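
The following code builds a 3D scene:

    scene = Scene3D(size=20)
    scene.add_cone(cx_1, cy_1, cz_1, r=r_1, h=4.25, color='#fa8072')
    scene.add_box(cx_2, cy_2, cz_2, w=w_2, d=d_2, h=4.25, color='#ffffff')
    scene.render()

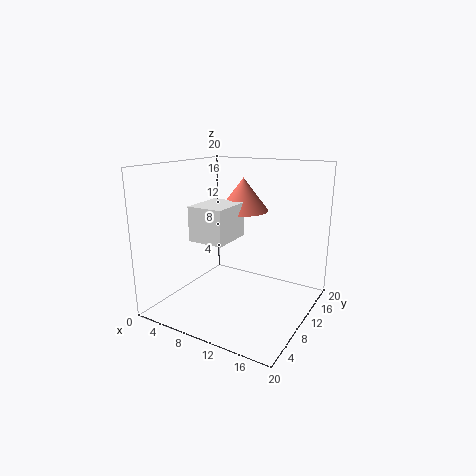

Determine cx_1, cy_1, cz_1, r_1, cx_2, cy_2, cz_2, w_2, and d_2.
cx_1 = 11.25
cy_1 = 9.25
cz_1 = 14.25
r_1 = 3.25
cx_2 = 7.75
cy_2 = 2.25
cz_2 = 11.5
w_2 = 4.5
d_2 = 5.5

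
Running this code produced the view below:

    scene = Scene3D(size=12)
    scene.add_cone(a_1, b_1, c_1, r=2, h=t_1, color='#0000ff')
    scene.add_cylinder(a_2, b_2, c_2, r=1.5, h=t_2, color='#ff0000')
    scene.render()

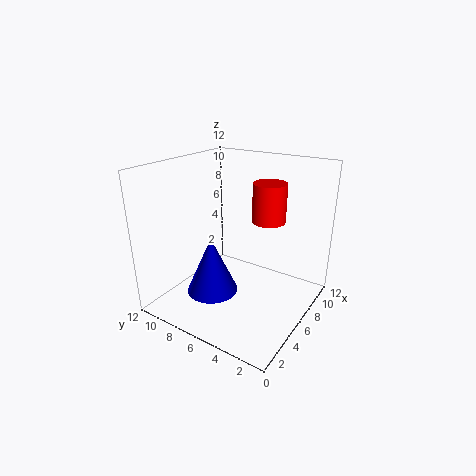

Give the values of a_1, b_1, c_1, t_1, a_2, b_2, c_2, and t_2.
a_1 = 3, b_1 = 6.5, c_1 = 2.5, t_1 = 4.5, a_2 = 9.5, b_2 = 5, c_2 = 6.5, t_2 = 3.5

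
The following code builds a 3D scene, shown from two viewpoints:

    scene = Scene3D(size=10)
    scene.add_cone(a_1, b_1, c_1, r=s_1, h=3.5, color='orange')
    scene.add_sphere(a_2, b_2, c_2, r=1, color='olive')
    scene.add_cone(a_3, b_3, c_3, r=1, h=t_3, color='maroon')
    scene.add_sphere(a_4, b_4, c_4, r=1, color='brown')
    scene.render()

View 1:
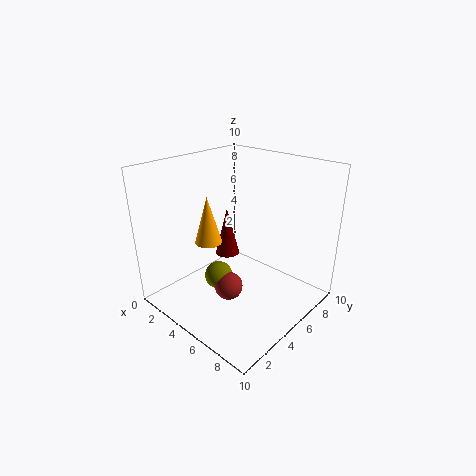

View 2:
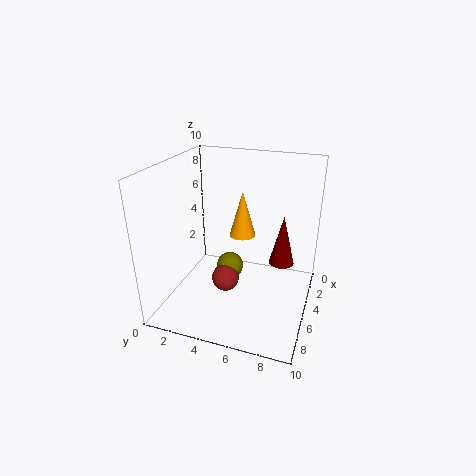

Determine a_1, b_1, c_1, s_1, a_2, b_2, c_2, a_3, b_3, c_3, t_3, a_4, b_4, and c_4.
a_1 = 2.5
b_1 = 4.5
c_1 = 4
s_1 = 1
a_2 = 4
b_2 = 4
c_2 = 2
a_3 = 1.5
b_3 = 7.5
c_3 = 1.5
t_3 = 4
a_4 = 5
b_4 = 4
c_4 = 1.5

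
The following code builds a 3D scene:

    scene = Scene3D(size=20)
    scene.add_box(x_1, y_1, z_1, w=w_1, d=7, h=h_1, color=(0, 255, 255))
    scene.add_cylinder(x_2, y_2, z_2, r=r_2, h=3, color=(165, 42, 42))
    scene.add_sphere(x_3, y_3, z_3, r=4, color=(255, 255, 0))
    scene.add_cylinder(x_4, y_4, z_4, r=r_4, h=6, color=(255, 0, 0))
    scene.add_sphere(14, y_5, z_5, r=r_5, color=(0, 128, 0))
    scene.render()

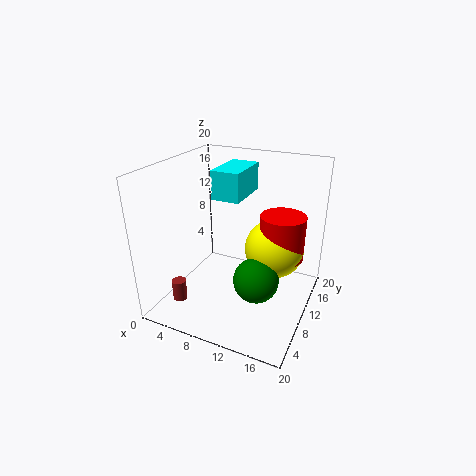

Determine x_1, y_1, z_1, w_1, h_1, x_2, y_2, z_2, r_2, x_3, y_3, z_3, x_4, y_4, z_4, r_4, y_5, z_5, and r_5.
x_1 = 6, y_1 = 10, z_1 = 15, w_1 = 4, h_1 = 4, x_2 = 3, y_2 = 5, z_2 = 1, r_2 = 1, x_3 = 15, y_3 = 11, z_3 = 9, x_4 = 16, y_4 = 11, z_4 = 8, r_4 = 3, y_5 = 7, z_5 = 6, r_5 = 3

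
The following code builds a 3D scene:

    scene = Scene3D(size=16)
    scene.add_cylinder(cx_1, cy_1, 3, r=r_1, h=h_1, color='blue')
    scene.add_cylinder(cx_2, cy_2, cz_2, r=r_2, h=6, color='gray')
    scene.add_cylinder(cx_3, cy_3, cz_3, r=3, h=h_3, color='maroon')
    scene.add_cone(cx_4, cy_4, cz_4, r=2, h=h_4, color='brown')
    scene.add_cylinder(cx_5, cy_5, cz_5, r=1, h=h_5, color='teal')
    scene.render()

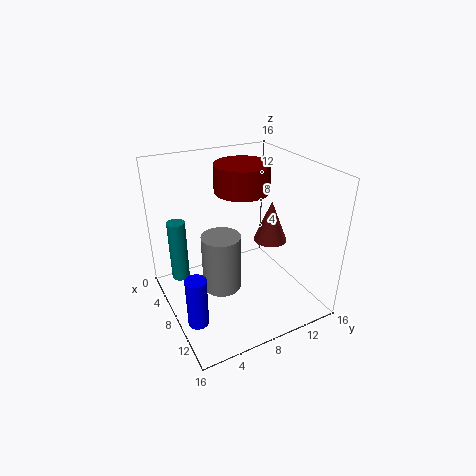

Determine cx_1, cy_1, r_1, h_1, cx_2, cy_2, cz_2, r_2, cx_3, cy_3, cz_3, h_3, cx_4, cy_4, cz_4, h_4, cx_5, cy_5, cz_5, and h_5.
cx_1 = 13
cy_1 = 1
r_1 = 1
h_1 = 5
cx_2 = 10
cy_2 = 5
cz_2 = 4
r_2 = 2
cx_3 = 7
cy_3 = 9
cz_3 = 13
h_3 = 3
cx_4 = 7
cy_4 = 13
cz_4 = 6
h_4 = 5
cx_5 = 5
cy_5 = 2
cz_5 = 3
h_5 = 7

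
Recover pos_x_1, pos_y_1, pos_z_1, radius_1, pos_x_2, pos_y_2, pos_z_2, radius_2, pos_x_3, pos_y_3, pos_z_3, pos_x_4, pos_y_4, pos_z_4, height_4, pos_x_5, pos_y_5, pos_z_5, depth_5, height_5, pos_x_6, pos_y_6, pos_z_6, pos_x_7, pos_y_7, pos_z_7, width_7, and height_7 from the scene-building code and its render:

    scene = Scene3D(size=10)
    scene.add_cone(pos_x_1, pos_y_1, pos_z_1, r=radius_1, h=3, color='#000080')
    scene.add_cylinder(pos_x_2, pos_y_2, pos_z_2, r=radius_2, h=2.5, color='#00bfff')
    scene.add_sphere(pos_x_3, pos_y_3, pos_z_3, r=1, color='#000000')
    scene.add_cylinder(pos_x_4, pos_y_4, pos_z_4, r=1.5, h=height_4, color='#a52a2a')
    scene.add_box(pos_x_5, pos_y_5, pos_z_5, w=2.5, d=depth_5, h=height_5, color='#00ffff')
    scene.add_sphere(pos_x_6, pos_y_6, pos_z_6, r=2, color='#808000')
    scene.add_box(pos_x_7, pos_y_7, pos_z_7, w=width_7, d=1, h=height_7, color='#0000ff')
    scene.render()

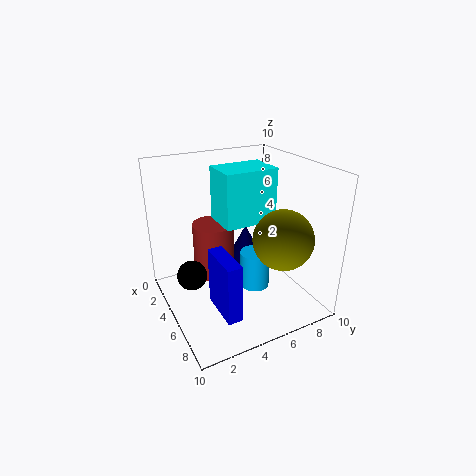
pos_x_1 = 2.5
pos_y_1 = 7
pos_z_1 = 1.5
radius_1 = 1.5
pos_x_2 = 6.5
pos_y_2 = 5.5
pos_z_2 = 2
radius_2 = 1
pos_x_3 = 5
pos_y_3 = 1.5
pos_z_3 = 3
pos_x_4 = 3
pos_y_4 = 4
pos_z_4 = 1.5
height_4 = 4
pos_x_5 = 4
pos_y_5 = 3.5
pos_z_5 = 6.5
depth_5 = 3.5
height_5 = 3.5
pos_x_6 = 7.5
pos_y_6 = 7
pos_z_6 = 5.5
pos_x_7 = 5.5
pos_y_7 = 2.5
pos_z_7 = 1
width_7 = 3
height_7 = 4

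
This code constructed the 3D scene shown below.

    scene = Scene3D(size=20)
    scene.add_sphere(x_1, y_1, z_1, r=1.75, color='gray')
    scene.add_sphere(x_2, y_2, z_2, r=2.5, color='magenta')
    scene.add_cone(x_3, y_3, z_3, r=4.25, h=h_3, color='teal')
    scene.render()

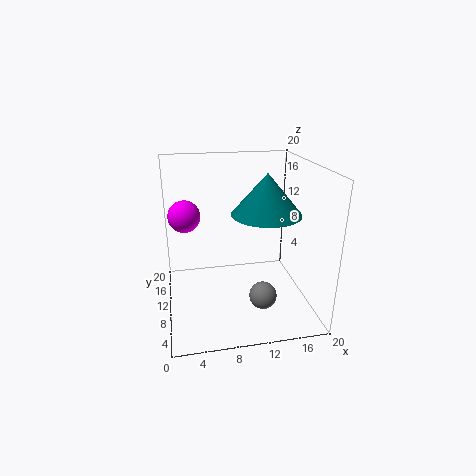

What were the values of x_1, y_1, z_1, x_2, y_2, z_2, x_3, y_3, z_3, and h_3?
x_1 = 12, y_1 = 3.75, z_1 = 4.5, x_2 = 3, y_2 = 17.25, z_2 = 11, x_3 = 12.5, y_3 = 5.25, z_3 = 15, h_3 = 5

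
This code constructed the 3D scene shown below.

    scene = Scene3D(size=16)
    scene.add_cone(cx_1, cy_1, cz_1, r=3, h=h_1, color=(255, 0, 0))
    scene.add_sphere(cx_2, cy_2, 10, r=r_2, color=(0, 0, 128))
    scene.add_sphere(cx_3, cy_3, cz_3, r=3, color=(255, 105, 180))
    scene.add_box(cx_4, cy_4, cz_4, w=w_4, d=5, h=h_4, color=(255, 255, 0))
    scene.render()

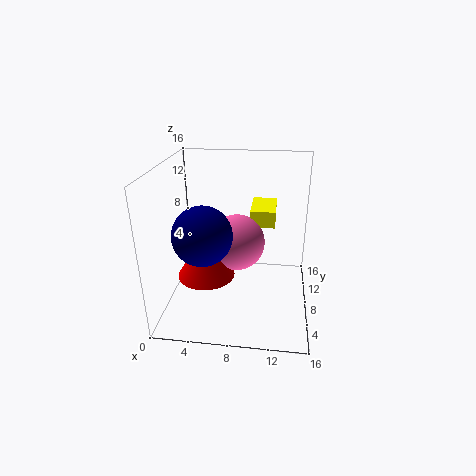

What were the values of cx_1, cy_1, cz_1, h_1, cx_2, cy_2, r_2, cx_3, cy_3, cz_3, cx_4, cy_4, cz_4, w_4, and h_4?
cx_1 = 5
cy_1 = 5
cz_1 = 5
h_1 = 5
cx_2 = 5
cy_2 = 4
r_2 = 3
cx_3 = 8
cy_3 = 7
cz_3 = 8
cx_4 = 9
cy_4 = 11
cz_4 = 8
w_4 = 3
h_4 = 2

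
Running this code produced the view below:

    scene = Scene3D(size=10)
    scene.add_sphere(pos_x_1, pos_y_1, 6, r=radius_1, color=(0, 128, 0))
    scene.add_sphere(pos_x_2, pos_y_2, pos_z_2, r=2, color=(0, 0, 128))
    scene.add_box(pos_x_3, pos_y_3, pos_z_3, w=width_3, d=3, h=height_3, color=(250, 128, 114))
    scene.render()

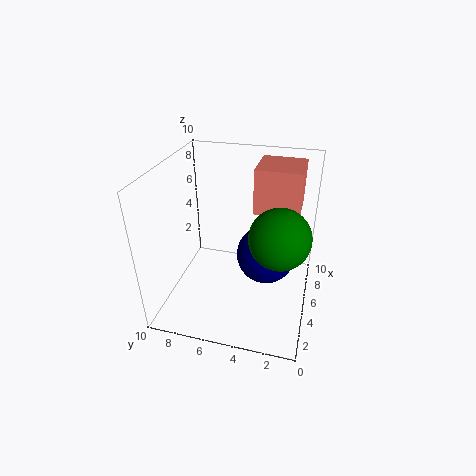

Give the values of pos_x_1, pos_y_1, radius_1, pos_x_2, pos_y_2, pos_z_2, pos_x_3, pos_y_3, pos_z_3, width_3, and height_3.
pos_x_1 = 4, pos_y_1 = 2, radius_1 = 2, pos_x_2 = 5, pos_y_2 = 3, pos_z_2 = 4, pos_x_3 = 5, pos_y_3 = 1, pos_z_3 = 7, width_3 = 3, height_3 = 3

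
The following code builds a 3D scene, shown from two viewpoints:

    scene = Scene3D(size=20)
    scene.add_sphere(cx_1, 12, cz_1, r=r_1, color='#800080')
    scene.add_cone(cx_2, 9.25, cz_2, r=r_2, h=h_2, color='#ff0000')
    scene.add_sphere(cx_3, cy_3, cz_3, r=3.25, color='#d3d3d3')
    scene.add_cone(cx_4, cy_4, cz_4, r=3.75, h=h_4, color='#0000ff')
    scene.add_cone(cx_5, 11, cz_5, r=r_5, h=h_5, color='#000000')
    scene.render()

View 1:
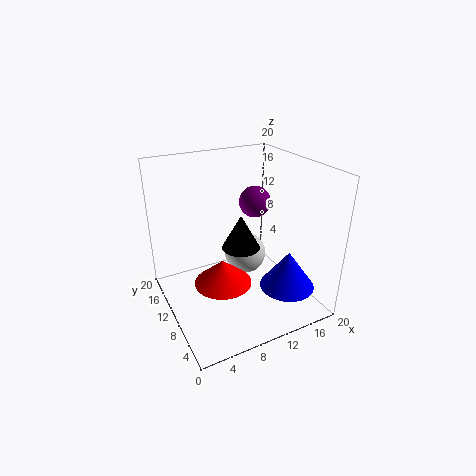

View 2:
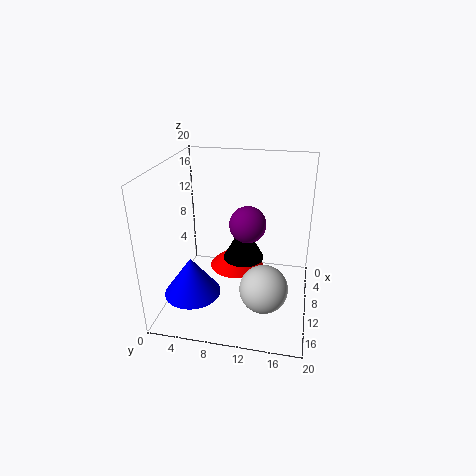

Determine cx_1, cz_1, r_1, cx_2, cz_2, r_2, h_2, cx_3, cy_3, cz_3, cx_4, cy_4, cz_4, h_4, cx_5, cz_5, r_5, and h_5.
cx_1 = 13.75, cz_1 = 14, r_1 = 2.25, cx_2 = 7.25, cz_2 = 4, r_2 = 4, h_2 = 3.5, cx_3 = 13.5, cy_3 = 14.25, cz_3 = 4.5, cx_4 = 15, cy_4 = 4.75, cz_4 = 3.75, h_4 = 5.25, cx_5 = 11, cz_5 = 7.75, r_5 = 2.75, h_5 = 5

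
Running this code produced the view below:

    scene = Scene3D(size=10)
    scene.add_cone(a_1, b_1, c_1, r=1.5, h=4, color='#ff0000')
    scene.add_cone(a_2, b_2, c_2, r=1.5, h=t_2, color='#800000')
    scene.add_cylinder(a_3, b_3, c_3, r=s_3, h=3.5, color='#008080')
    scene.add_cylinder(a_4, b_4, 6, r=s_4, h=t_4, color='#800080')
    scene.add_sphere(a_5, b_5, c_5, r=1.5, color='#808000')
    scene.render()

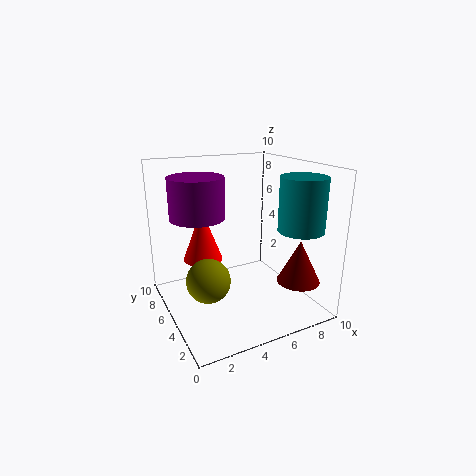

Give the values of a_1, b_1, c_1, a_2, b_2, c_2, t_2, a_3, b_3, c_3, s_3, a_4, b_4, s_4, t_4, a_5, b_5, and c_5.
a_1 = 3.5
b_1 = 8
c_1 = 2.5
a_2 = 8.5
b_2 = 2.5
c_2 = 2
t_2 = 3
a_3 = 8
b_3 = 2
c_3 = 6
s_3 = 1.5
a_4 = 3
b_4 = 7.5
s_4 = 2
t_4 = 3
a_5 = 2.5
b_5 = 4.5
c_5 = 2.5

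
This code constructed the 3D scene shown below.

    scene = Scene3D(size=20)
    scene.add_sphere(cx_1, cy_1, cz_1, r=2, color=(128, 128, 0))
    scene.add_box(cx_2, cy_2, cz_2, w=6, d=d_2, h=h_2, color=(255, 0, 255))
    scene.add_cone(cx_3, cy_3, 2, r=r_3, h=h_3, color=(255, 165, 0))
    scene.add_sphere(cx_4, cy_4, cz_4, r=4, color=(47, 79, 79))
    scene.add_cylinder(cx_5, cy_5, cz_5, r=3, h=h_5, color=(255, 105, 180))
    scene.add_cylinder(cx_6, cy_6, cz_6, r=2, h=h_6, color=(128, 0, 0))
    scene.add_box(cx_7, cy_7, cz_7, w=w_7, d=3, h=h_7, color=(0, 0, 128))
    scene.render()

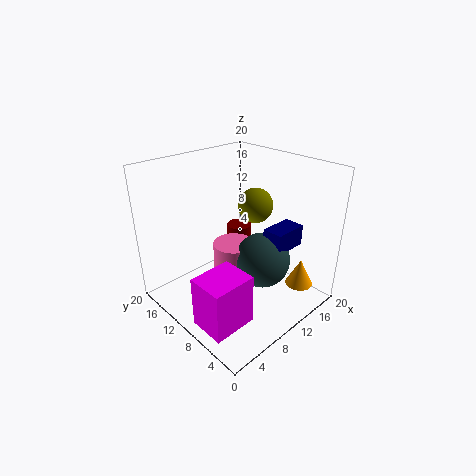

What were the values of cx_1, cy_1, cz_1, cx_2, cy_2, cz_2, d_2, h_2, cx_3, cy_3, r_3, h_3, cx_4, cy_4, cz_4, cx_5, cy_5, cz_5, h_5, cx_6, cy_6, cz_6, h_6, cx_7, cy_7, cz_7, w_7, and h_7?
cx_1 = 8
cy_1 = 5
cz_1 = 17
cx_2 = 1
cy_2 = 4
cz_2 = 1
d_2 = 5
h_2 = 7
cx_3 = 17
cy_3 = 4
r_3 = 2
h_3 = 4
cx_4 = 13
cy_4 = 8
cz_4 = 6
cx_5 = 11
cy_5 = 12
cz_5 = 3
h_5 = 5
cx_6 = 16
cy_6 = 16
cz_6 = 3
h_6 = 5
cx_7 = 13
cy_7 = 5
cz_7 = 8
w_7 = 5
h_7 = 3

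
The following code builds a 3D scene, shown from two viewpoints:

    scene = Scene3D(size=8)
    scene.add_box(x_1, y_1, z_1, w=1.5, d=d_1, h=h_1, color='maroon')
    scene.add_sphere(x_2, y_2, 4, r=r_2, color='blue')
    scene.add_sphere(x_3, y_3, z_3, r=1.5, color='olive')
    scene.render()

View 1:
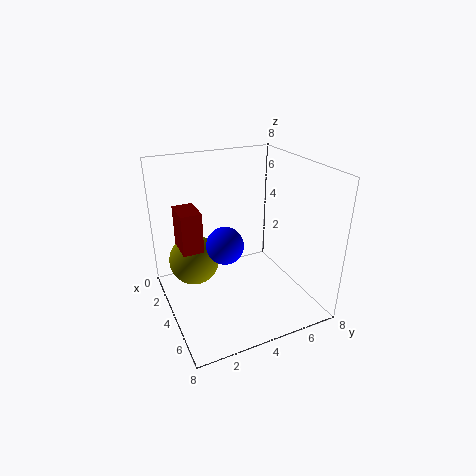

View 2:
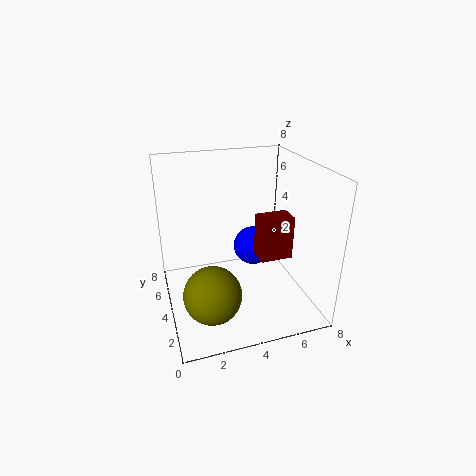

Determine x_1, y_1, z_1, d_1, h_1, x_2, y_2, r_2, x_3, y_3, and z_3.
x_1 = 4
y_1 = 0.5
z_1 = 4.5
d_1 = 1
h_1 = 2
x_2 = 4.5
y_2 = 3
r_2 = 1
x_3 = 2
y_3 = 2
z_3 = 2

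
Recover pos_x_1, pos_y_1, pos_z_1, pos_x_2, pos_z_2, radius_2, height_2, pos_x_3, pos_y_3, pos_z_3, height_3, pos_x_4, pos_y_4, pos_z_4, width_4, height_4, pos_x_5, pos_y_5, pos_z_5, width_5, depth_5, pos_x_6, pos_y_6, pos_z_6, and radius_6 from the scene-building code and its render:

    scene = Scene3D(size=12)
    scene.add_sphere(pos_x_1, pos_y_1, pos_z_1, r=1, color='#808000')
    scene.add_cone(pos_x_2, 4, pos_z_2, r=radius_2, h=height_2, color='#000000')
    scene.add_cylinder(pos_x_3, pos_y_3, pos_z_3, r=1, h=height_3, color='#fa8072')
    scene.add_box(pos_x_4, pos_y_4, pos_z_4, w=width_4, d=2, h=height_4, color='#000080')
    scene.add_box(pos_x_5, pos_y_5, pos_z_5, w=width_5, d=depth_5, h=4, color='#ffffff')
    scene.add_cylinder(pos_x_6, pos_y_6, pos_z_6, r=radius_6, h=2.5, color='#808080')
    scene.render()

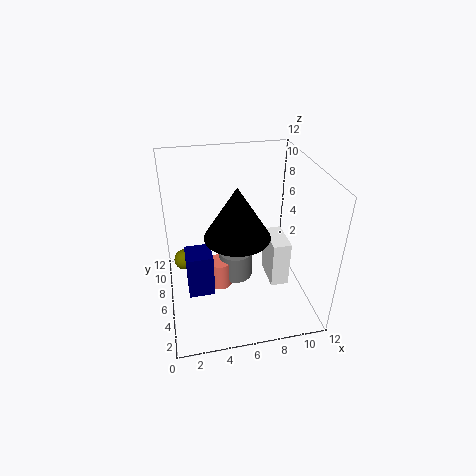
pos_x_1 = 1.5
pos_y_1 = 10
pos_z_1 = 1.5
pos_x_2 = 5.5
pos_z_2 = 7.5
radius_2 = 2.5
height_2 = 4
pos_x_3 = 4.5
pos_y_3 = 6.5
pos_z_3 = 1
height_3 = 2.5
pos_x_4 = 1.5
pos_y_4 = 3
pos_z_4 = 3
width_4 = 2
height_4 = 3.5
pos_x_5 = 8.5
pos_y_5 = 4
pos_z_5 = 2
width_5 = 1.5
depth_5 = 3
pos_x_6 = 6
pos_y_6 = 7
pos_z_6 = 1.5
radius_6 = 1.5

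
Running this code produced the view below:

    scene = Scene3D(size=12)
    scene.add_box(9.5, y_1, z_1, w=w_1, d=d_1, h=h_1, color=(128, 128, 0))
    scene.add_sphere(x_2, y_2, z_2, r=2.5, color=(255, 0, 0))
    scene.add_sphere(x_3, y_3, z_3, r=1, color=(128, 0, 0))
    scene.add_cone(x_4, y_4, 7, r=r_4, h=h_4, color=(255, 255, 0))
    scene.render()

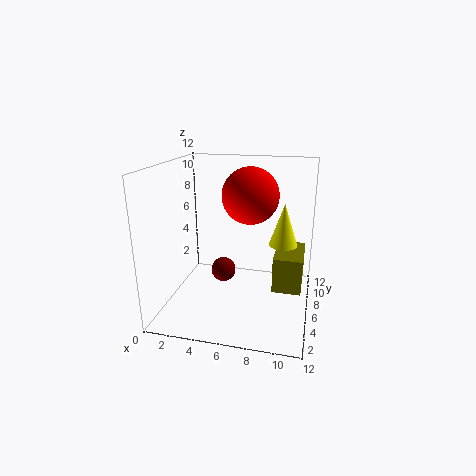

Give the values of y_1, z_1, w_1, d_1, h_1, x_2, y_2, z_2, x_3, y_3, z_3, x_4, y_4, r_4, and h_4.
y_1 = 1.5
z_1 = 4
w_1 = 2
d_1 = 3.5
h_1 = 2.5
x_2 = 6.5
y_2 = 8.5
z_2 = 9
x_3 = 5
y_3 = 5
z_3 = 3.5
x_4 = 10
y_4 = 3
r_4 = 1
h_4 = 3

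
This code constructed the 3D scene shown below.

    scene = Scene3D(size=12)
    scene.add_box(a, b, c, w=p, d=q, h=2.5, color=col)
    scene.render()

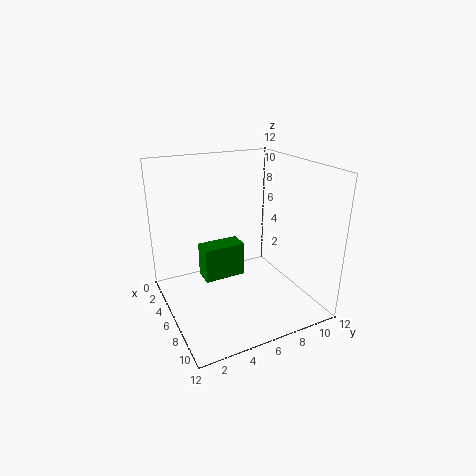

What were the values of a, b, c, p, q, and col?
a = 7.5
b = 2
c = 4.5
p = 1.5
q = 3
col = 'green'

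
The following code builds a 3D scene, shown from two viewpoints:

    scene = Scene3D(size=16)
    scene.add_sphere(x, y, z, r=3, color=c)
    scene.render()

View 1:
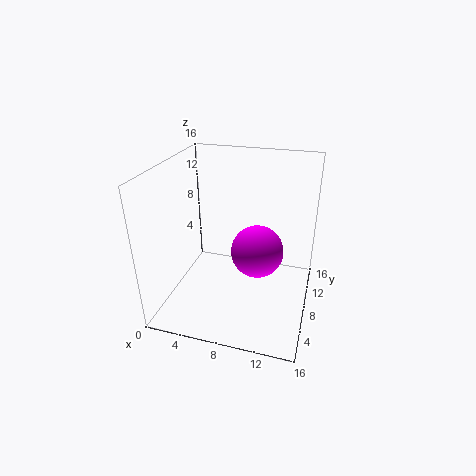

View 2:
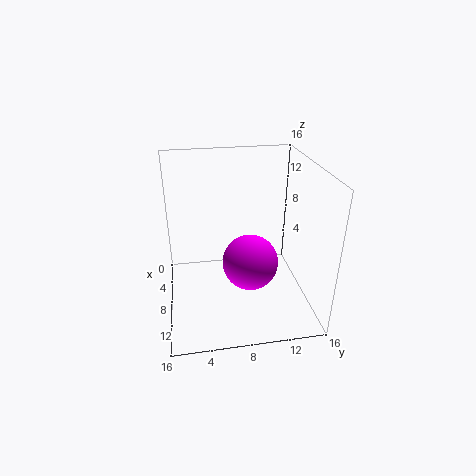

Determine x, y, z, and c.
x = 10; y = 9; z = 6; c = 'magenta'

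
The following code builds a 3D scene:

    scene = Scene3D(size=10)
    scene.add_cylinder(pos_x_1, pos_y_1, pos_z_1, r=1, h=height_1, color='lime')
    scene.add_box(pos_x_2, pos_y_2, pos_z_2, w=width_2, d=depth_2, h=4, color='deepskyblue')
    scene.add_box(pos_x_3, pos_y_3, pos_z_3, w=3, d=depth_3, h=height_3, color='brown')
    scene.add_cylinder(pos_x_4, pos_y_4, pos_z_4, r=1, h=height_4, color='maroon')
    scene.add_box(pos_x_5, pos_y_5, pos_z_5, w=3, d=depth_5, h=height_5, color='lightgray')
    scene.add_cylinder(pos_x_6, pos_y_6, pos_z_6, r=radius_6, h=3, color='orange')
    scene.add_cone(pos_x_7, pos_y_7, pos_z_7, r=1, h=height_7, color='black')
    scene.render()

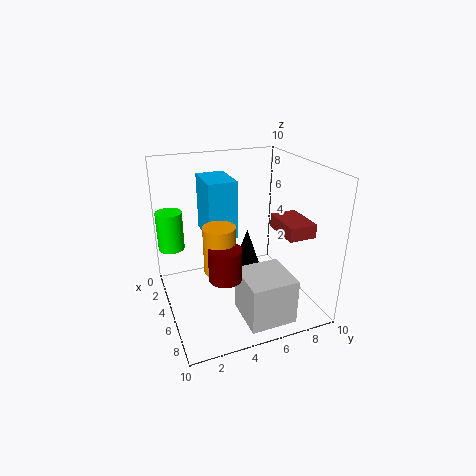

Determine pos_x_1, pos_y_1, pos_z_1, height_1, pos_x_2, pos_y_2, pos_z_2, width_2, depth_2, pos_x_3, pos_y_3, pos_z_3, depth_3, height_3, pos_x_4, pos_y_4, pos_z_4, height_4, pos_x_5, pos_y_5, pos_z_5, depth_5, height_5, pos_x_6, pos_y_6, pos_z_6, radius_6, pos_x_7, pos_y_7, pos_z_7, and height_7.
pos_x_1 = 1; pos_y_1 = 1; pos_z_1 = 3; height_1 = 3; pos_x_2 = 2; pos_y_2 = 3; pos_z_2 = 5; width_2 = 3; depth_2 = 2; pos_x_3 = 4; pos_y_3 = 8; pos_z_3 = 5; depth_3 = 2; height_3 = 1; pos_x_4 = 8; pos_y_4 = 3; pos_z_4 = 4; height_4 = 2; pos_x_5 = 7; pos_y_5 = 4; pos_z_5 = 1; depth_5 = 3; height_5 = 3; pos_x_6 = 7; pos_y_6 = 3; pos_z_6 = 4; radius_6 = 1; pos_x_7 = 2; pos_y_7 = 7; pos_z_7 = 1; height_7 = 3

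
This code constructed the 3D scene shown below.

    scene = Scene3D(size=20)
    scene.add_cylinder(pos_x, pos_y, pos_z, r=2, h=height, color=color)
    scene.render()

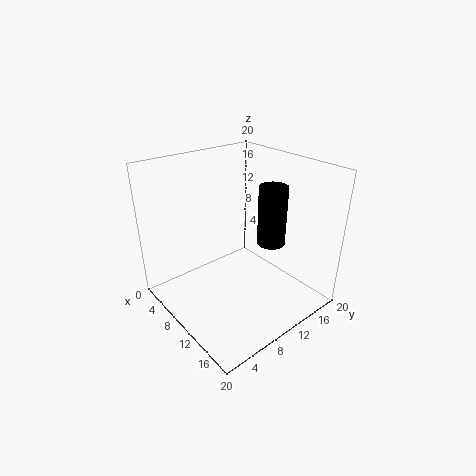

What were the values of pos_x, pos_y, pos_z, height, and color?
pos_x = 12, pos_y = 14.5, pos_z = 8.5, height = 8.5, color = 'black'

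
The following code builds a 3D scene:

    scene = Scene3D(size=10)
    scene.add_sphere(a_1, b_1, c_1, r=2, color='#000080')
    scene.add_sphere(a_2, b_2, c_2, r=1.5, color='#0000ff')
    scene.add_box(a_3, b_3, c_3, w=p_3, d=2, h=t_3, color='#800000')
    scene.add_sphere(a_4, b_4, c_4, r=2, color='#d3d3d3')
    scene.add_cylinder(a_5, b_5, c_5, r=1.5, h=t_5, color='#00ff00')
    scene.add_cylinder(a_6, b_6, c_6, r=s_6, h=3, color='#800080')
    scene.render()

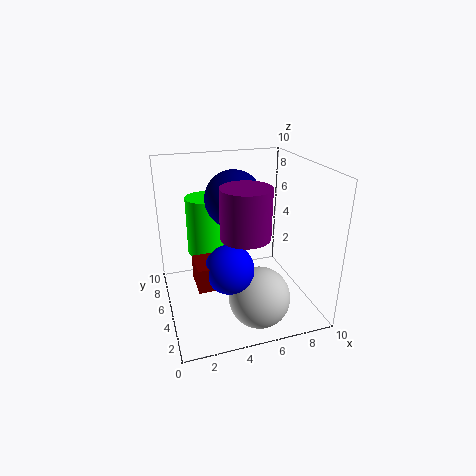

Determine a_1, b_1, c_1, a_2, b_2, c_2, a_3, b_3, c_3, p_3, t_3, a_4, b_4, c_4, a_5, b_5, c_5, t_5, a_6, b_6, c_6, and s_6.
a_1 = 5; b_1 = 6; c_1 = 7.5; a_2 = 3.5; b_2 = 2; c_2 = 4.5; a_3 = 1.5; b_3 = 1.5; c_3 = 3.5; p_3 = 2; t_3 = 1.5; a_4 = 5.5; b_4 = 2; c_4 = 2; a_5 = 3.5; b_5 = 8.5; c_5 = 2.5; t_5 = 4.5; a_6 = 4.5; b_6 = 2; c_6 = 6.5; s_6 = 1.5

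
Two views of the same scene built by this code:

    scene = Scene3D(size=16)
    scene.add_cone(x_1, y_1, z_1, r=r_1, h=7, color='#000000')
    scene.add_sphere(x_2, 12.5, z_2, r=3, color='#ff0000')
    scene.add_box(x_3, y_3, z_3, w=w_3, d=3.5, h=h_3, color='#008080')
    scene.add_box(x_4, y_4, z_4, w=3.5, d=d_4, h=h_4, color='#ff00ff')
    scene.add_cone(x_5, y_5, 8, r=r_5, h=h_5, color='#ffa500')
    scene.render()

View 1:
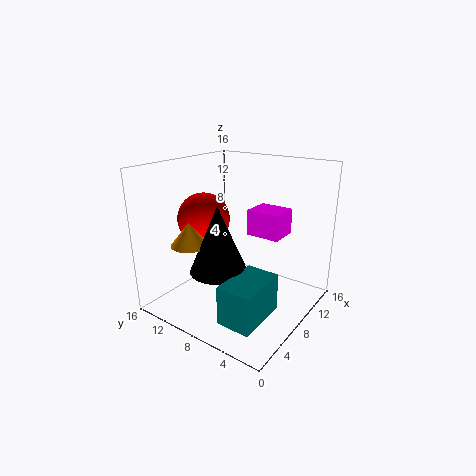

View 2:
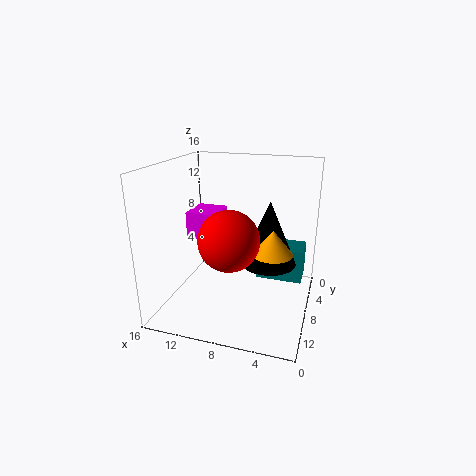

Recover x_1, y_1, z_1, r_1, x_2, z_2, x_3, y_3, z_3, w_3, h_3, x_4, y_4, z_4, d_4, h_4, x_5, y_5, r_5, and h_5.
x_1 = 4.5, y_1 = 8, z_1 = 5.5, r_1 = 3, x_2 = 7.5, z_2 = 9.5, x_3 = 1, y_3 = 2, z_3 = 2, w_3 = 5.5, h_3 = 4, x_4 = 10.5, y_4 = 4.5, z_4 = 7.5, d_4 = 4, h_4 = 3, x_5 = 3.5, y_5 = 11, r_5 = 2, h_5 = 2.5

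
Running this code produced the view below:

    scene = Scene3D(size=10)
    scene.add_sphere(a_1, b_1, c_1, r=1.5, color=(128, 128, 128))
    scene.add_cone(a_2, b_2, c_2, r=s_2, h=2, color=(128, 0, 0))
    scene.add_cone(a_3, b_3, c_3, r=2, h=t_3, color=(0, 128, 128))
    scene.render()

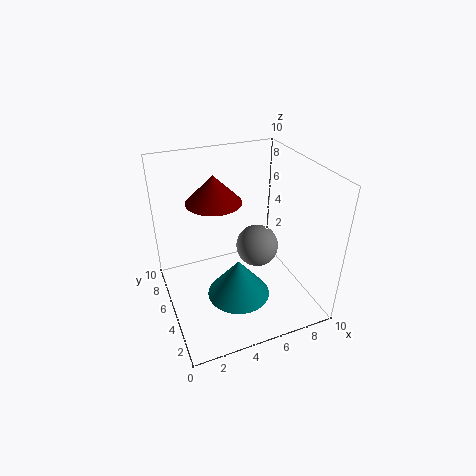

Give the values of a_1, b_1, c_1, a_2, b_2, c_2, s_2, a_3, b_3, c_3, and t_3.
a_1 = 6.5; b_1 = 5; c_1 = 4; a_2 = 4; b_2 = 7; c_2 = 7; s_2 = 2; a_3 = 4; b_3 = 2.5; c_3 = 2.5; t_3 = 2.5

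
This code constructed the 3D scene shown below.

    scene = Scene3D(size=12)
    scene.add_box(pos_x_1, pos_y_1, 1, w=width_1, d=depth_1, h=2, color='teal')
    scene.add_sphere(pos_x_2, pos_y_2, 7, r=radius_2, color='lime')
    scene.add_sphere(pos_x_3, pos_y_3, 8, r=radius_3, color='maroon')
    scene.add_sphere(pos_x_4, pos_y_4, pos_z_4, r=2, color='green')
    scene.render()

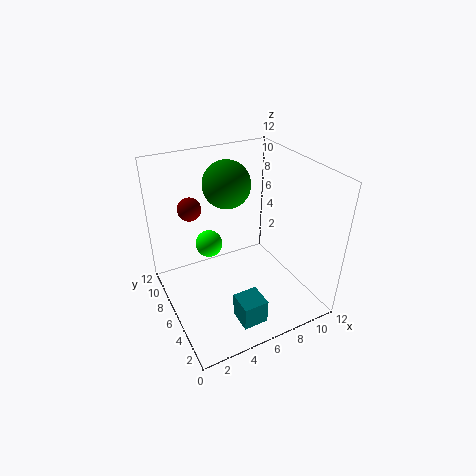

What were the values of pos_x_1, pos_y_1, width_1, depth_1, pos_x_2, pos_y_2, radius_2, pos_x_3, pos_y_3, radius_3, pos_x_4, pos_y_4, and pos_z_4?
pos_x_1 = 4; pos_y_1 = 1; width_1 = 2; depth_1 = 2; pos_x_2 = 3; pos_y_2 = 5; radius_2 = 1; pos_x_3 = 3; pos_y_3 = 9; radius_3 = 1; pos_x_4 = 6; pos_y_4 = 8; pos_z_4 = 10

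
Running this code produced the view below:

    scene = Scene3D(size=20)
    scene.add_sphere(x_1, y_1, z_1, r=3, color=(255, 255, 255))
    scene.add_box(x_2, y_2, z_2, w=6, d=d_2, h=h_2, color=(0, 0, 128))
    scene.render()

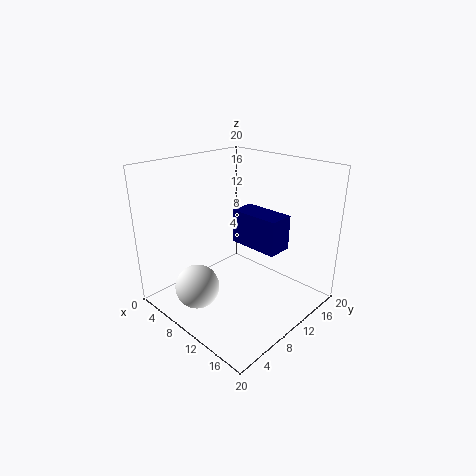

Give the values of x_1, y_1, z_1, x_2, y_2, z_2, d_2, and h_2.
x_1 = 8
y_1 = 4
z_1 = 4
x_2 = 13
y_2 = 6
z_2 = 12
d_2 = 3
h_2 = 4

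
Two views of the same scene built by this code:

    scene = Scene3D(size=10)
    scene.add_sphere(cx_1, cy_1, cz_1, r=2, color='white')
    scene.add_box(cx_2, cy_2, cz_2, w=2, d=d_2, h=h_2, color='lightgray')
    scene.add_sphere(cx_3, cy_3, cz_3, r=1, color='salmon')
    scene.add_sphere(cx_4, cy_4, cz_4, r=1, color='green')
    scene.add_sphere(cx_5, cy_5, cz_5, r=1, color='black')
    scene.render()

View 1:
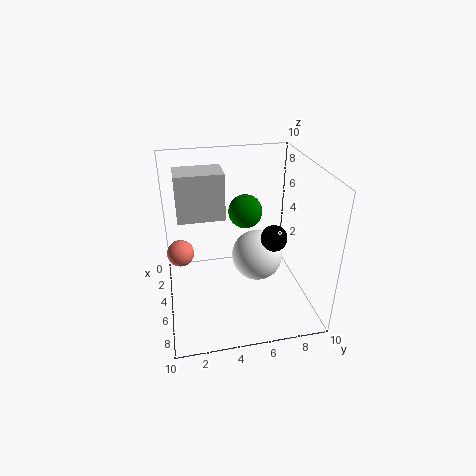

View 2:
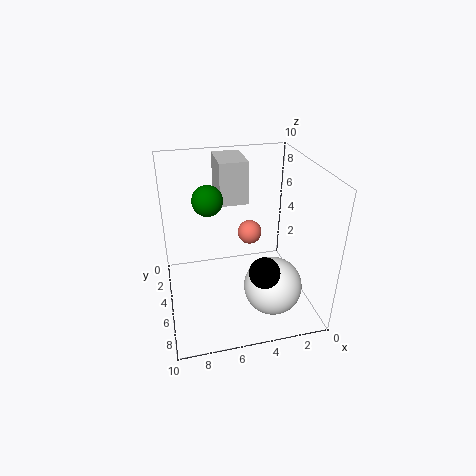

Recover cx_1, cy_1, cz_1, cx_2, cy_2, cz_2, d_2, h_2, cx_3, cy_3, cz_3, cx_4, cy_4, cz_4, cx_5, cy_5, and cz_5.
cx_1 = 3
cy_1 = 7
cz_1 = 2
cx_2 = 4
cy_2 = 1
cz_2 = 7
d_2 = 3
h_2 = 3
cx_3 = 3
cy_3 = 1
cz_3 = 3
cx_4 = 7
cy_4 = 5
cz_4 = 8
cx_5 = 4
cy_5 = 8
cz_5 = 4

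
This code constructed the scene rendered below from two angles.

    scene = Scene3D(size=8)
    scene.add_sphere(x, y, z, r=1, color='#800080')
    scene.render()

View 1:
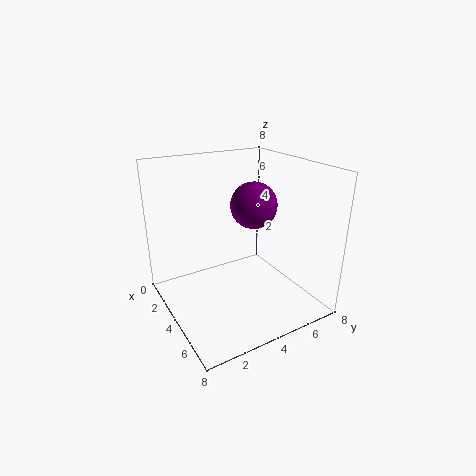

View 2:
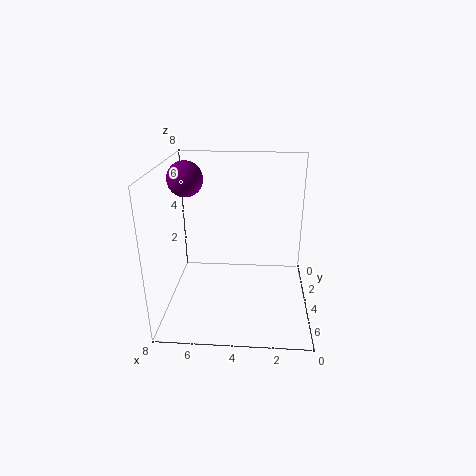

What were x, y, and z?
x = 7, y = 3, z = 7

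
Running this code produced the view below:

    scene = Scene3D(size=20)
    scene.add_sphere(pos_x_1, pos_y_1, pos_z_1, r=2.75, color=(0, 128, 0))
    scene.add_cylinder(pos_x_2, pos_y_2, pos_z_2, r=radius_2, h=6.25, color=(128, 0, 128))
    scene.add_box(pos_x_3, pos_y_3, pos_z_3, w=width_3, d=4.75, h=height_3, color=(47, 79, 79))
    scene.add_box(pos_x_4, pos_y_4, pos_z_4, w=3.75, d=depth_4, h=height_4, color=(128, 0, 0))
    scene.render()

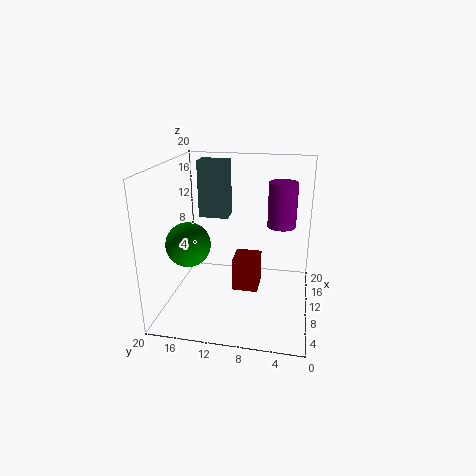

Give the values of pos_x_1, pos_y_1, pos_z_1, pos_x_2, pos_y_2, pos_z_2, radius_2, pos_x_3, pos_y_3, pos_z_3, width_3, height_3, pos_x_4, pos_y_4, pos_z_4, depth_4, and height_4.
pos_x_1 = 4; pos_y_1 = 15; pos_z_1 = 11.25; pos_x_2 = 12.5; pos_y_2 = 4.25; pos_z_2 = 11.25; radius_2 = 2; pos_x_3 = 16.5; pos_y_3 = 13; pos_z_3 = 10.25; width_3 = 3; height_3 = 9; pos_x_4 = 7; pos_y_4 = 6.75; pos_z_4 = 3.5; depth_4 = 3.5; height_4 = 4.5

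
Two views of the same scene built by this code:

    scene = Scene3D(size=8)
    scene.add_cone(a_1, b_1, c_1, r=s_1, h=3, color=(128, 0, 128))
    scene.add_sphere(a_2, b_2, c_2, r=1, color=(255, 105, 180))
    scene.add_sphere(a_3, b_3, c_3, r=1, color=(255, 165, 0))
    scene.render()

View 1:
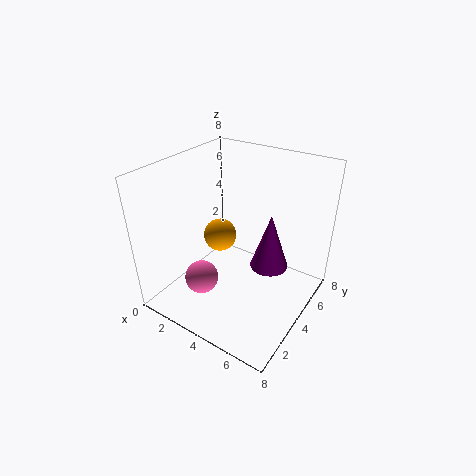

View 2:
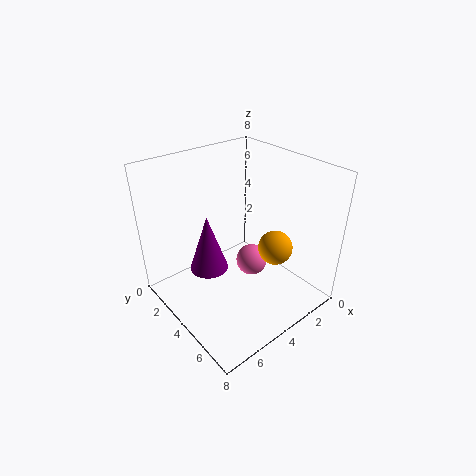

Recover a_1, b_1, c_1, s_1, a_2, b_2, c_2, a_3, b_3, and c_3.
a_1 = 6; b_1 = 4; c_1 = 3; s_1 = 1; a_2 = 2; b_2 = 3; c_2 = 1; a_3 = 2; b_3 = 5; c_3 = 3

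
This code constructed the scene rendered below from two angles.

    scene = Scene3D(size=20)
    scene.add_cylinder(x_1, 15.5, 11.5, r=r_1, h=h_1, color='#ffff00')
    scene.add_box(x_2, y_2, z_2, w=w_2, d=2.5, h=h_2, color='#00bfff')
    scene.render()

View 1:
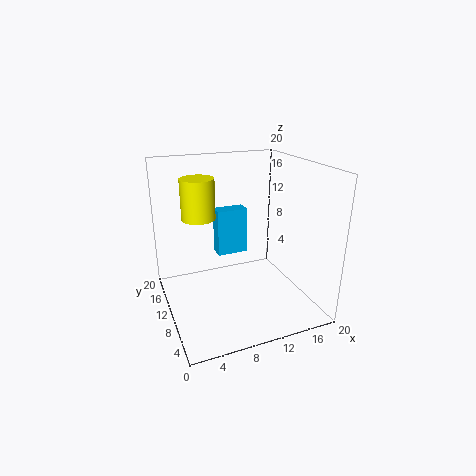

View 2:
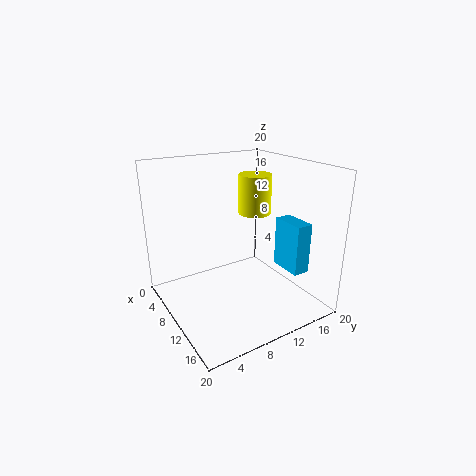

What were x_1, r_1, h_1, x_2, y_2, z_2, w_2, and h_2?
x_1 = 6, r_1 = 2.5, h_1 = 6, x_2 = 9.5, y_2 = 17, z_2 = 4, w_2 = 5, h_2 = 7.5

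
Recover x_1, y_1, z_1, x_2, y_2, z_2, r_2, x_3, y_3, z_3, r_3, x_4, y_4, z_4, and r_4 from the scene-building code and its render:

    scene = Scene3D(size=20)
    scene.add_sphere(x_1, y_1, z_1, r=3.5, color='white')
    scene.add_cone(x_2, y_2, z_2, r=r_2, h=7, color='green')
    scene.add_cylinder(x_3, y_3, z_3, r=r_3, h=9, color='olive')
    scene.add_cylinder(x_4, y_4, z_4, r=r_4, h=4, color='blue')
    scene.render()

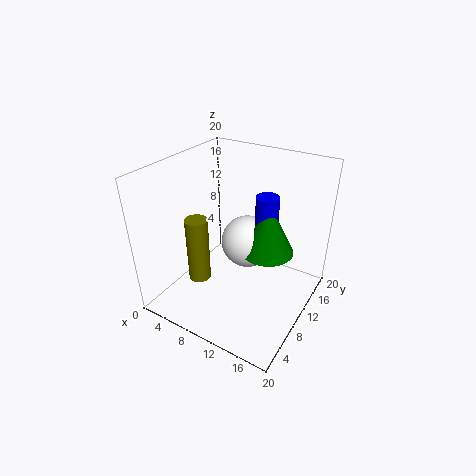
x_1 = 11.5
y_1 = 10
z_1 = 10
x_2 = 14.5
y_2 = 10
z_2 = 9.5
r_2 = 3.5
x_3 = 6.5
y_3 = 5.5
z_3 = 5
r_3 = 1.5
x_4 = 14
y_4 = 10.5
z_4 = 13
r_4 = 1.5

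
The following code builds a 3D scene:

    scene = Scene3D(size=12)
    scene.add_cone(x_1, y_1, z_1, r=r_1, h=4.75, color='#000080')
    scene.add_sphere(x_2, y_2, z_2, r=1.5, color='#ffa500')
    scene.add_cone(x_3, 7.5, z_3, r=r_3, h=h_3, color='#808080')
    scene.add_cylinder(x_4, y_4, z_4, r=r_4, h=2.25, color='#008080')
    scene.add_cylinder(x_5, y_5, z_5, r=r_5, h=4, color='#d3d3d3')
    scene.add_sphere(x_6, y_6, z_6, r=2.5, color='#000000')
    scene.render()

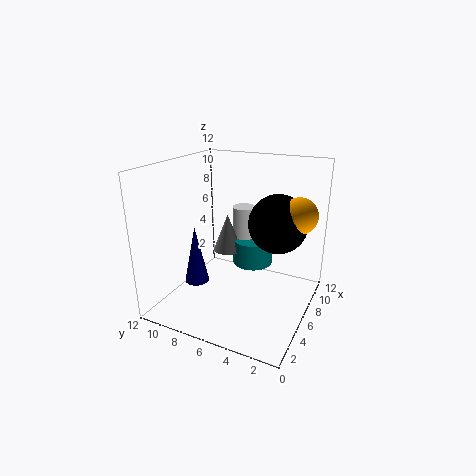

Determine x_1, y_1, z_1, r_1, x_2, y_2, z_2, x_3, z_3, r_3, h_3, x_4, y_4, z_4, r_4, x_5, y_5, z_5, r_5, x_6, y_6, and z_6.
x_1 = 3.75, y_1 = 8.75, z_1 = 2.5, r_1 = 1, x_2 = 8, y_2 = 1.5, z_2 = 8, x_3 = 7, z_3 = 4.25, r_3 = 1.25, h_3 = 3.25, x_4 = 8, y_4 = 5.5, z_4 = 3, r_4 = 1.75, x_5 = 8.25, y_5 = 6.5, z_5 = 4, r_5 = 1, x_6 = 8, y_6 = 3.25, z_6 = 7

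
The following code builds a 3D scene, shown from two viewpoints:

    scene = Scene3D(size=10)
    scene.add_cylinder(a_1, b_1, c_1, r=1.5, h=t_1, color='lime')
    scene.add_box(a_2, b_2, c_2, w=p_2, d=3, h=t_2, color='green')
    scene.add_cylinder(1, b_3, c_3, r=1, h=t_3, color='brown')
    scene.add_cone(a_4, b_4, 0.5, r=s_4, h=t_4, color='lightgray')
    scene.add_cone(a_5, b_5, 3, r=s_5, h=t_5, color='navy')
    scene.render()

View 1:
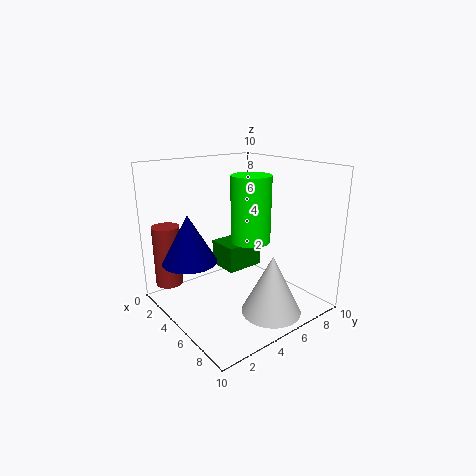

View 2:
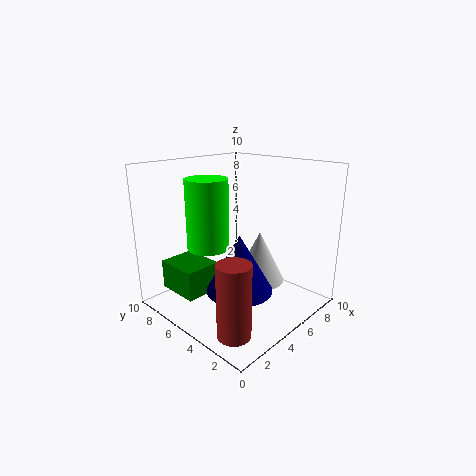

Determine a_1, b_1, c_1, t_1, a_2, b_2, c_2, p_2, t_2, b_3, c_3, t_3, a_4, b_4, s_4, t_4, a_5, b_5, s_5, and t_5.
a_1 = 4; b_1 = 7; c_1 = 4; t_1 = 5; a_2 = 1; b_2 = 5.5; c_2 = 1.5; p_2 = 2.5; t_2 = 2; b_3 = 1.5; c_3 = 1; t_3 = 4.5; a_4 = 8; b_4 = 5.5; s_4 = 2; t_4 = 4; a_5 = 2.5; b_5 = 2.5; s_5 = 2; t_5 = 3.5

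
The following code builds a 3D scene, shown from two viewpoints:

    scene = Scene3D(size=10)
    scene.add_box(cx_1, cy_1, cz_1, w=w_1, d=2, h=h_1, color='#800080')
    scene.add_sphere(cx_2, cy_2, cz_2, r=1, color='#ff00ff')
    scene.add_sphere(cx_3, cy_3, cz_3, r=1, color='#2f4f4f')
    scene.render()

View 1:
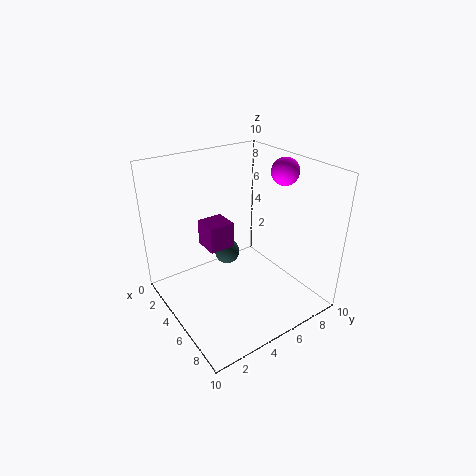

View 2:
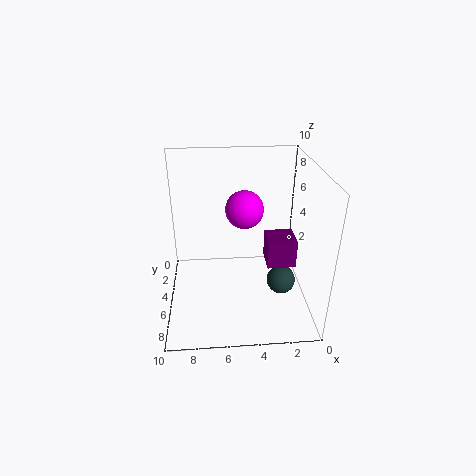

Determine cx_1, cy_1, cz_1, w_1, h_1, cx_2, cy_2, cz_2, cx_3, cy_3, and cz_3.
cx_1 = 1
cy_1 = 4
cz_1 = 3
w_1 = 2
h_1 = 2
cx_2 = 5
cy_2 = 9
cz_2 = 9
cx_3 = 2
cy_3 = 6
cz_3 = 2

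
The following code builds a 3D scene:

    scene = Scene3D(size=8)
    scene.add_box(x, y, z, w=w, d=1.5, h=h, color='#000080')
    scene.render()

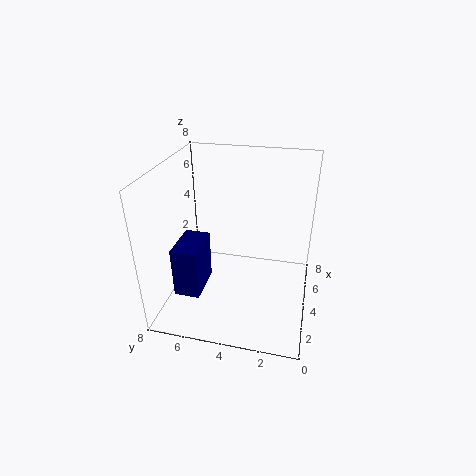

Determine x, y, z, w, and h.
x = 2.5; y = 6; z = 0.5; w = 2.5; h = 3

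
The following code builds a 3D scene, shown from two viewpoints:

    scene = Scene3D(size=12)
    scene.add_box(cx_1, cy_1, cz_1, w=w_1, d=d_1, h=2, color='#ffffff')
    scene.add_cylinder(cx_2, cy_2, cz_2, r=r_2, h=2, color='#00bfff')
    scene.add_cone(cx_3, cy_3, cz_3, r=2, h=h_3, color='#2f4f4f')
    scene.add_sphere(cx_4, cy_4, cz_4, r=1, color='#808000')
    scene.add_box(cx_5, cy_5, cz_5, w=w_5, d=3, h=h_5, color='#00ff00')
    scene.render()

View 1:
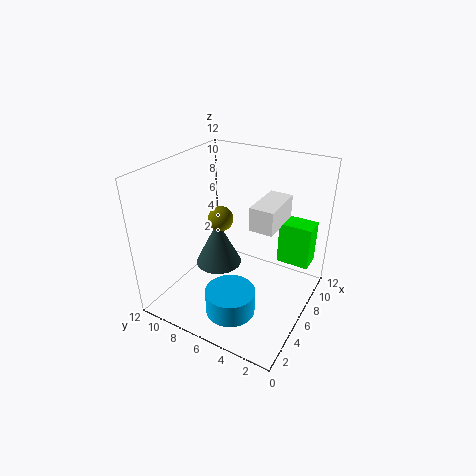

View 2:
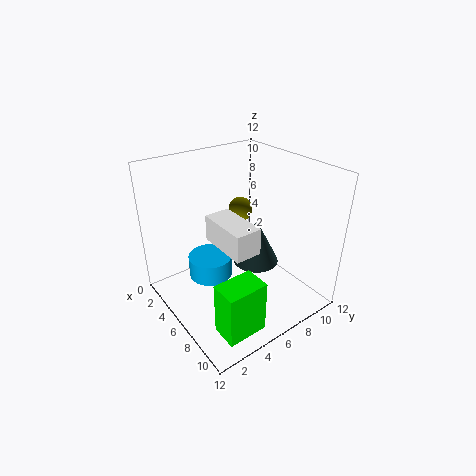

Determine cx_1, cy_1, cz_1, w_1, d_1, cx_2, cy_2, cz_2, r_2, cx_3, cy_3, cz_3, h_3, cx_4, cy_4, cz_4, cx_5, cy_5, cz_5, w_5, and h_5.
cx_1 = 6, cy_1 = 3, cz_1 = 7, w_1 = 4, d_1 = 2, cx_2 = 3, cy_2 = 5, cz_2 = 1, r_2 = 2, cx_3 = 6, cy_3 = 8, cz_3 = 3, h_3 = 4, cx_4 = 5, cy_4 = 7, cz_4 = 8, cx_5 = 10, cy_5 = 1, cz_5 = 2, w_5 = 2, h_5 = 4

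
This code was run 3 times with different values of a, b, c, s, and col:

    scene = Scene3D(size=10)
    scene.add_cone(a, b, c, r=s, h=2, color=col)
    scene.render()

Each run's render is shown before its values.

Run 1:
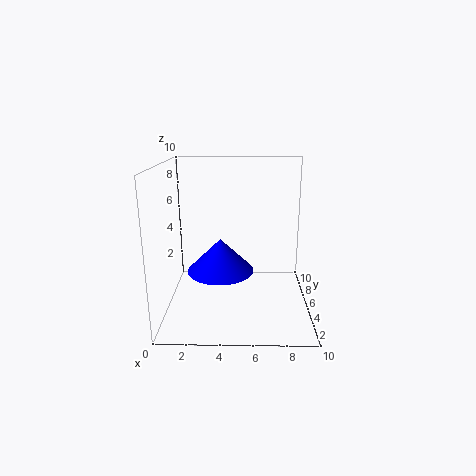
a = 4, b = 2, c = 4, s = 2, col = 'blue'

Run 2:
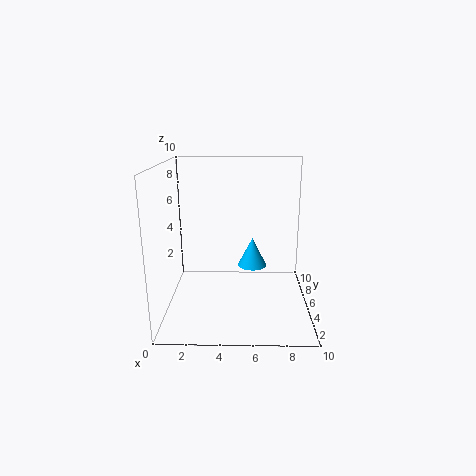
a = 6, b = 5, c = 3, s = 1, col = 'deepskyblue'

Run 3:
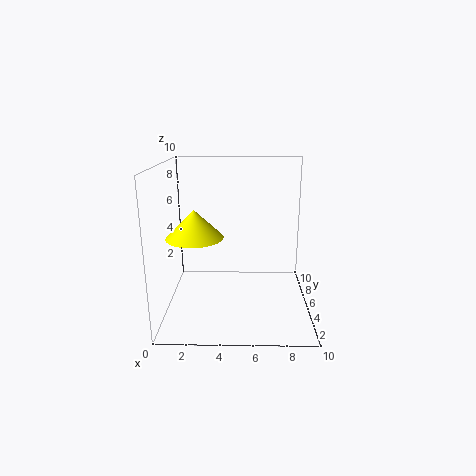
a = 2, b = 5, c = 5, s = 2, col = 'yellow'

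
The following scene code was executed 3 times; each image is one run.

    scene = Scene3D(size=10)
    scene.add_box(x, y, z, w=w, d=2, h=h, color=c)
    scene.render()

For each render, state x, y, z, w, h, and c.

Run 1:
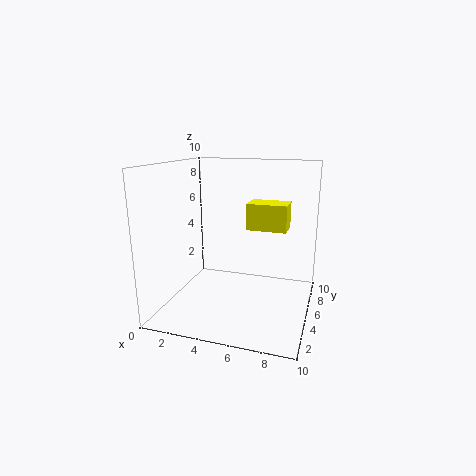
x = 5; y = 7; z = 5; w = 3; h = 2; c = 'yellow'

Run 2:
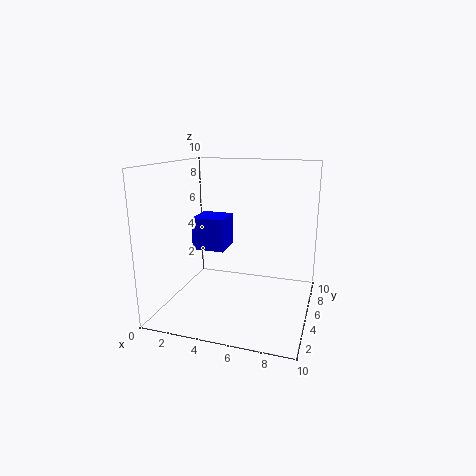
x = 3; y = 2; z = 5; w = 2; h = 2; c = 'blue'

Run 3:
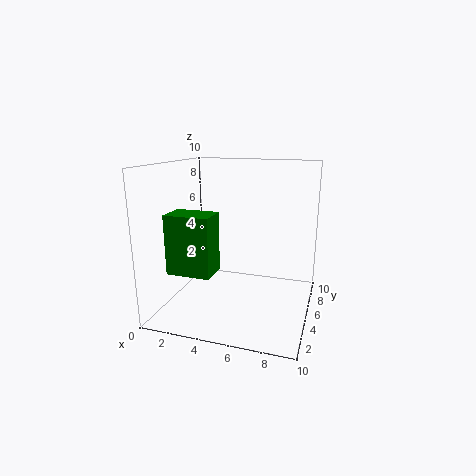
x = 1; y = 2; z = 3; w = 3; h = 4; c = 'green'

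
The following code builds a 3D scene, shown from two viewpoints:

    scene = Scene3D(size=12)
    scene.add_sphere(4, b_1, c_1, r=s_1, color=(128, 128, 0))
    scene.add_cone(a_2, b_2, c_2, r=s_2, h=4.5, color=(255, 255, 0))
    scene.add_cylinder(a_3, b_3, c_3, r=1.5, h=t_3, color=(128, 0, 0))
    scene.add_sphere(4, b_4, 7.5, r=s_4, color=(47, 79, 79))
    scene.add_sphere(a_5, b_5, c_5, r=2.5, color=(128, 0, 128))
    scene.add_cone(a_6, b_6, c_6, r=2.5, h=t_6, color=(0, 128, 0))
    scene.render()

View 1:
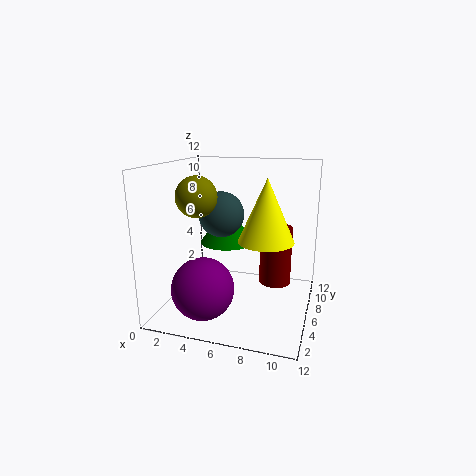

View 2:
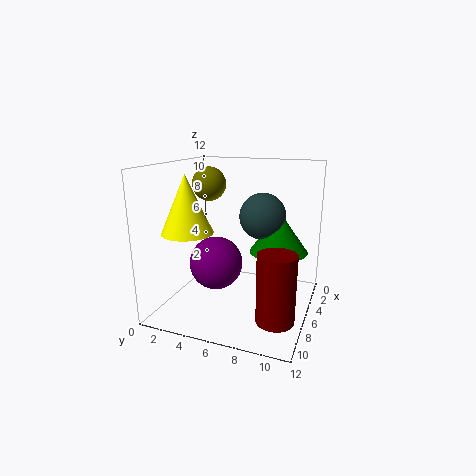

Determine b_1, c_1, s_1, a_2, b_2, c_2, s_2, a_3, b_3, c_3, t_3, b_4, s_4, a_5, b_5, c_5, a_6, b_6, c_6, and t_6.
b_1 = 2.5
c_1 = 10
s_1 = 1.5
a_2 = 9
b_2 = 3
c_2 = 7
s_2 = 2
a_3 = 8.5
b_3 = 10
c_3 = 0.5
t_3 = 5.5
b_4 = 7.5
s_4 = 2
a_5 = 4
b_5 = 3
c_5 = 2.5
a_6 = 4
b_6 = 9
c_6 = 4.5
t_6 = 3.5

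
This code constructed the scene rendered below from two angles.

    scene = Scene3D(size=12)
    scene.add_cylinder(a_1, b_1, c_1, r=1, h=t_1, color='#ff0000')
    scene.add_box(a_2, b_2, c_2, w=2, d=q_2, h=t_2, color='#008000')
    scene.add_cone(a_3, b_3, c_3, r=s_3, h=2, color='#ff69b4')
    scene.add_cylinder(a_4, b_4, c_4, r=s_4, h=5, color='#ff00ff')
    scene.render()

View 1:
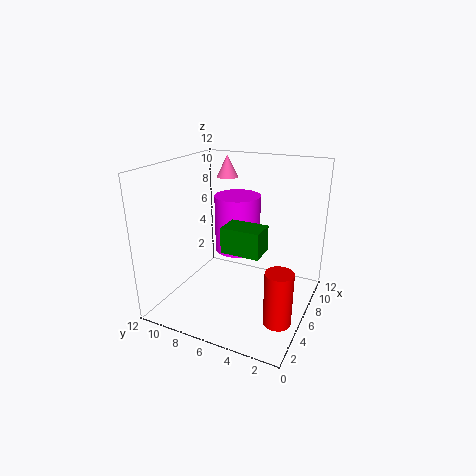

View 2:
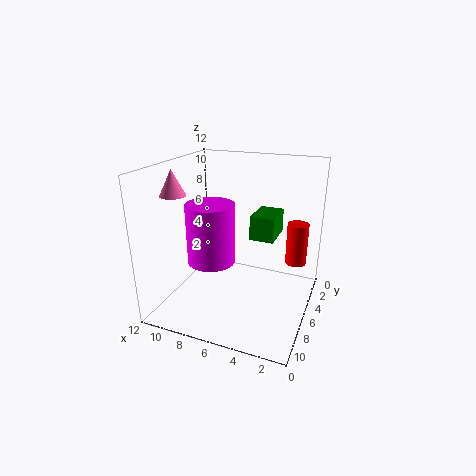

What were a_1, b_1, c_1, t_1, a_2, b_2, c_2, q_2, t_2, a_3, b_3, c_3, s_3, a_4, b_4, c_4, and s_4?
a_1 = 2
b_1 = 1
c_1 = 2
t_1 = 4
a_2 = 3
b_2 = 3
c_2 = 6
q_2 = 3
t_2 = 2
a_3 = 10
b_3 = 9
c_3 = 10
s_3 = 1
a_4 = 8
b_4 = 7
c_4 = 4
s_4 = 2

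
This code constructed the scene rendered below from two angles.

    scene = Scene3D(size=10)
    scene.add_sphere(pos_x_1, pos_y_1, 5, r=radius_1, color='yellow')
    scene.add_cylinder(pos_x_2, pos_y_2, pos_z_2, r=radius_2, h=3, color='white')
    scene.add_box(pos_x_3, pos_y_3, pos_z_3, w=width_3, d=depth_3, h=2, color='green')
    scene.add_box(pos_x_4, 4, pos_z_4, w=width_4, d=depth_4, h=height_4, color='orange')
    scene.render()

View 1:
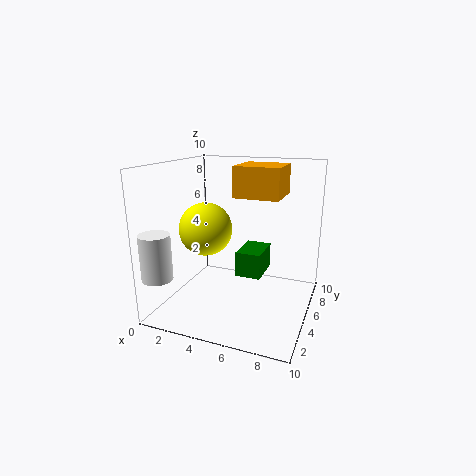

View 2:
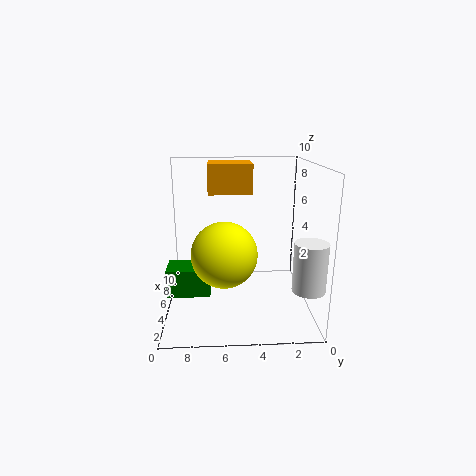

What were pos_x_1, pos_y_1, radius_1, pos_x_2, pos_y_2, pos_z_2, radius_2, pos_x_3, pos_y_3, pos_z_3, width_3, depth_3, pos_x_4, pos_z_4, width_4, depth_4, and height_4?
pos_x_1 = 2
pos_y_1 = 6
radius_1 = 2
pos_x_2 = 1
pos_y_2 = 1
pos_z_2 = 3
radius_2 = 1
pos_x_3 = 4
pos_y_3 = 7
pos_z_3 = 1
width_3 = 2
depth_3 = 3
pos_x_4 = 5
pos_z_4 = 8
width_4 = 3
depth_4 = 3
height_4 = 2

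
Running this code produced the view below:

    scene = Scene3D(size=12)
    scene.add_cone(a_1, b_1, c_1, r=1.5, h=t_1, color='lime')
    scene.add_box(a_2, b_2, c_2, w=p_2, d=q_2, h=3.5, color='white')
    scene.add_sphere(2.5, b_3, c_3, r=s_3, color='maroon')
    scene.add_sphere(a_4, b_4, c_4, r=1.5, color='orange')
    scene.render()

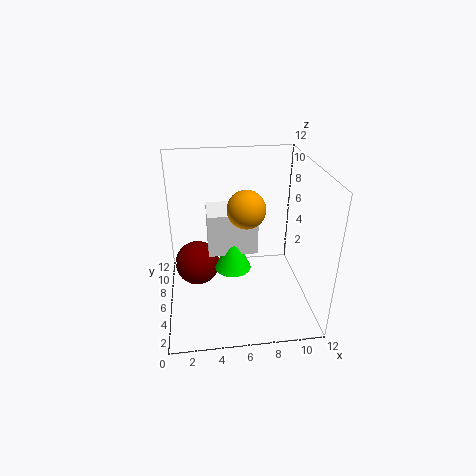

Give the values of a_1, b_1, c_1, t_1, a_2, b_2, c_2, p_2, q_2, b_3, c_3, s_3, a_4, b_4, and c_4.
a_1 = 5.5, b_1 = 5.5, c_1 = 3.5, t_1 = 3.5, a_2 = 3.5, b_2 = 5, c_2 = 5, p_2 = 4, q_2 = 3, b_3 = 8, c_3 = 2.5, s_3 = 2, a_4 = 6.5, b_4 = 5, c_4 = 9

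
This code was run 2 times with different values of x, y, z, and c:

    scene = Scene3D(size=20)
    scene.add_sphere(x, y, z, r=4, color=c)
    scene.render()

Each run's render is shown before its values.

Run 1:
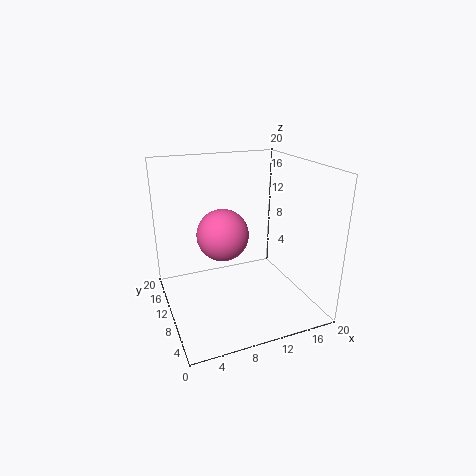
x = 9.5, y = 15, z = 8.5, c = 'hotpink'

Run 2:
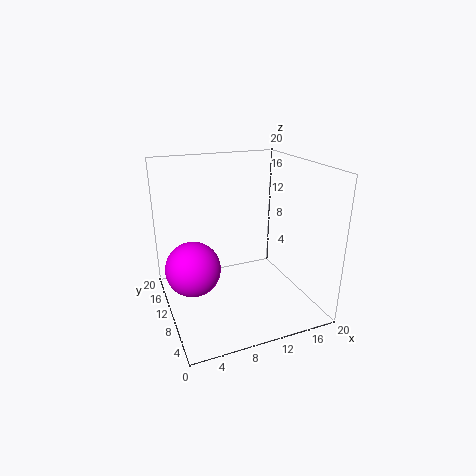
x = 4, y = 12.5, z = 5, c = 'magenta'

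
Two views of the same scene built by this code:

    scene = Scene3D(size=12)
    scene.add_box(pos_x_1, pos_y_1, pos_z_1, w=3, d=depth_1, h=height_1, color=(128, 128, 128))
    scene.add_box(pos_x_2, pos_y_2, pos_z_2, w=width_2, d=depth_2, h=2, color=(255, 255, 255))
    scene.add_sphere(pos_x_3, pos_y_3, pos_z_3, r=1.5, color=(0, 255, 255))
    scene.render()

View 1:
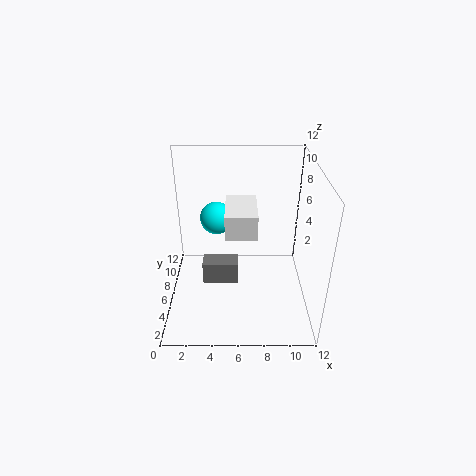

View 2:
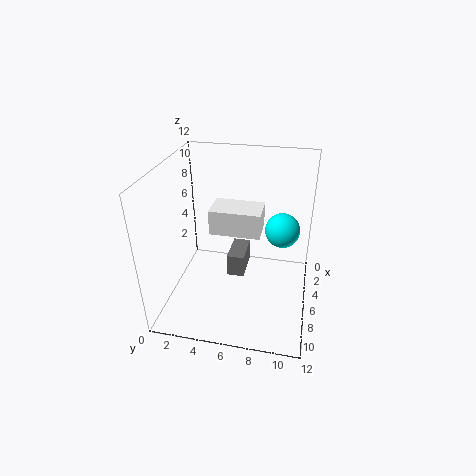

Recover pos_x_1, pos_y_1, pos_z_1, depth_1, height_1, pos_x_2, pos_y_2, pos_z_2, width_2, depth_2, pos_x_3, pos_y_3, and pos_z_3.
pos_x_1 = 3, pos_y_1 = 5, pos_z_1 = 2, depth_1 = 1.5, height_1 = 2, pos_x_2 = 5, pos_y_2 = 4, pos_z_2 = 7, width_2 = 2.5, depth_2 = 4, pos_x_3 = 4, pos_y_3 = 9.5, pos_z_3 = 6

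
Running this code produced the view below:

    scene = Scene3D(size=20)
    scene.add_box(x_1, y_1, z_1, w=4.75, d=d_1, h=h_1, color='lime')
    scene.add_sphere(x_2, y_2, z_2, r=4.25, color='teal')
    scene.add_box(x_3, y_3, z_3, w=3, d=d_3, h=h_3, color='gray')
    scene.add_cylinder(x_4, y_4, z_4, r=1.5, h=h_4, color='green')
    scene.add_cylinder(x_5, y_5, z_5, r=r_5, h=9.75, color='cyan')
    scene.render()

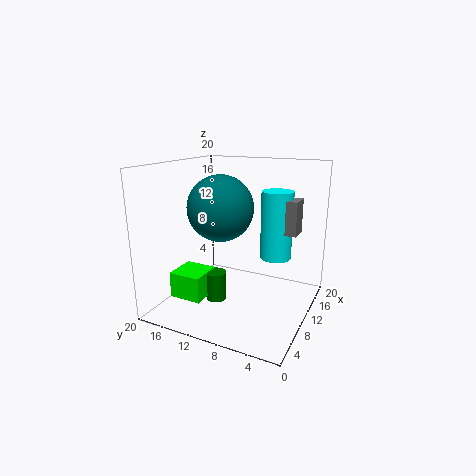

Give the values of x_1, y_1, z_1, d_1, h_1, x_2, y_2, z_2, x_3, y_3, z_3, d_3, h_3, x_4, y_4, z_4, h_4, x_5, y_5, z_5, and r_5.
x_1 = 5.5
y_1 = 14
z_1 = 1
d_1 = 4.75
h_1 = 3.75
x_2 = 7
y_2 = 11
z_2 = 14.75
x_3 = 12.25
y_3 = 2.5
z_3 = 10.5
d_3 = 4.5
h_3 = 4.75
x_4 = 9.25
y_4 = 13.25
z_4 = 0.25
h_4 = 4.25
x_5 = 13.75
y_5 = 5.75
z_5 = 6.5
r_5 = 2.25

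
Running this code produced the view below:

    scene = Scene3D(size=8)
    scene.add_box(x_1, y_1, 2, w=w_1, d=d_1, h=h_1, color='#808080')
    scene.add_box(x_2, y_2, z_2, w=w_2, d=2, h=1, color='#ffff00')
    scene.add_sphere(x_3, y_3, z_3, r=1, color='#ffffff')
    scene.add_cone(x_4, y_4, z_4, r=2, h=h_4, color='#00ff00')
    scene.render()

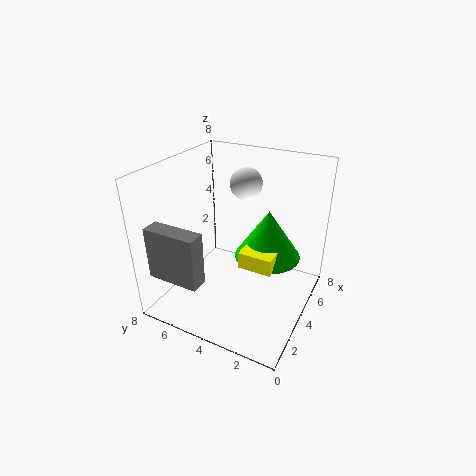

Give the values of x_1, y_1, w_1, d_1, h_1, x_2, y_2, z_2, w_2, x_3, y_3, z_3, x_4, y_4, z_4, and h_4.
x_1 = 1, y_1 = 5, w_1 = 1, d_1 = 3, h_1 = 3, x_2 = 4, y_2 = 2, z_2 = 2, w_2 = 2, x_3 = 7, y_3 = 5, z_3 = 6, x_4 = 6, y_4 = 3, z_4 = 2, h_4 = 3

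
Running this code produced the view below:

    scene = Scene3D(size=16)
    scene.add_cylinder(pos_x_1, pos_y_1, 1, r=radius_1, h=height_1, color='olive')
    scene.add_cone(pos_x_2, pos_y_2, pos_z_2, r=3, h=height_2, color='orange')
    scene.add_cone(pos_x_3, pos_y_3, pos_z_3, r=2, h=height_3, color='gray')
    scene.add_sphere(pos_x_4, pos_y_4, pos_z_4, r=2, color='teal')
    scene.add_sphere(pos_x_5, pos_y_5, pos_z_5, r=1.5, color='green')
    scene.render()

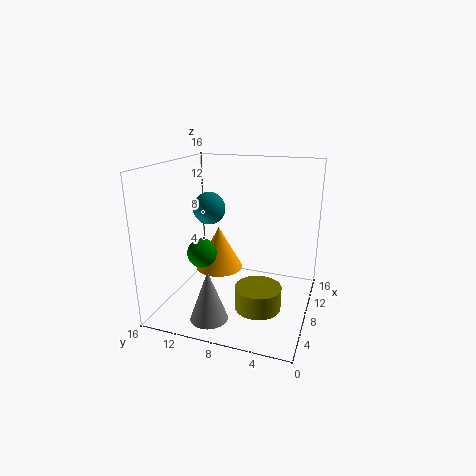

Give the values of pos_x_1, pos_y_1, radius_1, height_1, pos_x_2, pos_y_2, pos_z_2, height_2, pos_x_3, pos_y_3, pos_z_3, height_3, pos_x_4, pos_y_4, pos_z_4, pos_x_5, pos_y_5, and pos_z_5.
pos_x_1 = 6, pos_y_1 = 5, radius_1 = 2.5, height_1 = 2.5, pos_x_2 = 12, pos_y_2 = 12, pos_z_2 = 2, height_2 = 5.5, pos_x_3 = 3, pos_y_3 = 9.5, pos_z_3 = 0.5, height_3 = 5.5, pos_x_4 = 11.5, pos_y_4 = 13, pos_z_4 = 10, pos_x_5 = 4, pos_y_5 = 10.5, pos_z_5 = 7.5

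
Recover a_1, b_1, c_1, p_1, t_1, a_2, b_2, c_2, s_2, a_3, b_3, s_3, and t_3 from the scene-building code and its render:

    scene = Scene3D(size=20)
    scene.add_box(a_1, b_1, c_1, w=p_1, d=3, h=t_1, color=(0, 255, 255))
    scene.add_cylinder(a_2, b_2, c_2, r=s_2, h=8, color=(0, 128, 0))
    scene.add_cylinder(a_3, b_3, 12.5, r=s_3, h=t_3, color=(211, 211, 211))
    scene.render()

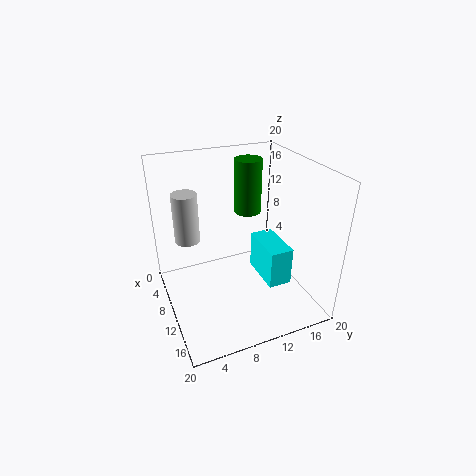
a_1 = 11, b_1 = 11.5, c_1 = 6, p_1 = 6, t_1 = 5, a_2 = 5.5, b_2 = 13.5, c_2 = 11.5, s_2 = 2, a_3 = 12, b_3 = 2.5, s_3 = 1.5, t_3 = 6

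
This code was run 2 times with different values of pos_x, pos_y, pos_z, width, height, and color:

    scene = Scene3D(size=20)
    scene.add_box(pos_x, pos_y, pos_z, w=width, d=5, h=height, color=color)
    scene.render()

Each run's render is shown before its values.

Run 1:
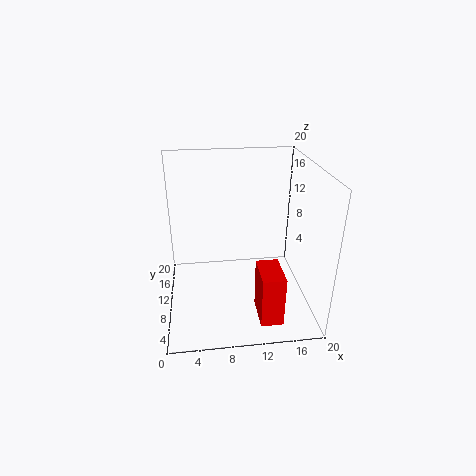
pos_x = 12
pos_y = 2
pos_z = 1
width = 3
height = 7
color = 'red'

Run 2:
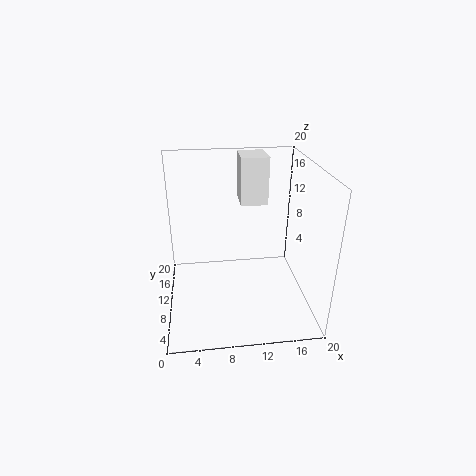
pos_x = 11
pos_y = 14
pos_z = 13
width = 4
height = 7
color = 'white'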